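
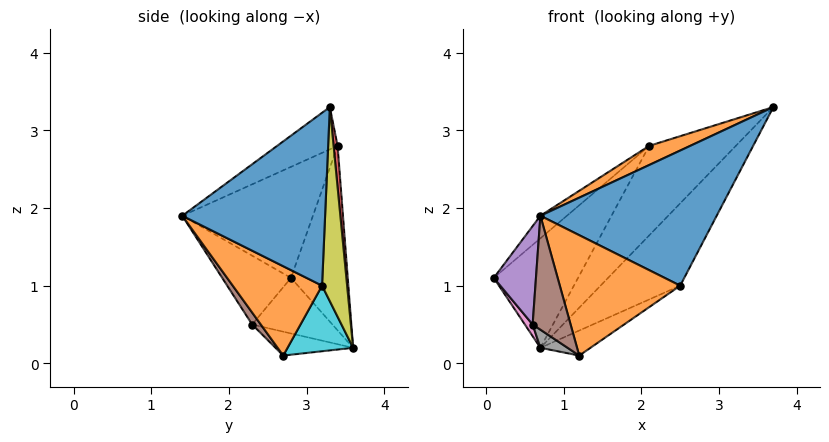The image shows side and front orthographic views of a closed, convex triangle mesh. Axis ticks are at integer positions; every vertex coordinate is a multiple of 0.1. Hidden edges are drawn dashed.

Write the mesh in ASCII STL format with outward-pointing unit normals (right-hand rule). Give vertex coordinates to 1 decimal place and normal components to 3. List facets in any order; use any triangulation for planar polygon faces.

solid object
 facet normal -0.665 0.135 0.735
  outer loop
   vertex 2.1 3.4 2.8
   vertex 0.1 2.8 1.1
   vertex 0.7 1.4 1.9
  endloop
 endfacet
 facet normal -0.304 -0.206 0.930
  outer loop
   vertex 2.1 3.4 2.8
   vertex 0.7 1.4 1.9
   vertex 3.7 3.3 3.3
  endloop
 endfacet
 facet normal -0.525 0.779 0.343
  outer loop
   vertex 2.1 3.4 2.8
   vertex 0.7 3.6 0.2
   vertex 0.1 2.8 1.1
  endloop
 endfacet
 facet normal 0.046 0.998 0.052
  outer loop
   vertex 2.1 3.4 2.8
   vertex 3.7 3.3 3.3
   vertex 0.7 3.6 0.2
  endloop
 endfacet
 facet normal -0.822 -0.504 -0.265
  outer loop
   vertex 0.6 2.3 0.5
   vertex 0.7 1.4 1.9
   vertex 0.1 2.8 1.1
  endloop
 endfacet
 facet normal 0.186 -0.820 -0.541
  outer loop
   vertex 0.6 2.3 0.5
   vertex 1.2 2.7 0.1
   vertex 0.7 1.4 1.9
  endloop
 endfacet
 facet normal -0.797 -0.077 -0.600
  outer loop
   vertex 0.6 2.3 0.5
   vertex 0.1 2.8 1.1
   vertex 0.7 3.6 0.2
  endloop
 endfacet
 facet normal -0.469 -0.164 -0.868
  outer loop
   vertex 0.6 2.3 0.5
   vertex 0.7 3.6 0.2
   vertex 1.2 2.7 0.1
  endloop
 endfacet
 facet normal 0.294 0.936 -0.194
  outer loop
   vertex 2.5 3.2 1.0
   vertex 0.7 3.6 0.2
   vertex 3.7 3.3 3.3
  endloop
 endfacet
 facet normal 0.444 0.339 -0.830
  outer loop
   vertex 2.5 3.2 1.0
   vertex 1.2 2.7 0.1
   vertex 0.7 3.6 0.2
  endloop
 endfacet
 facet normal 0.604 -0.745 -0.283
  outer loop
   vertex 2.5 3.2 1.0
   vertex 3.7 3.3 3.3
   vertex 0.7 1.4 1.9
  endloop
 endfacet
 facet normal 0.550 -0.742 -0.383
  outer loop
   vertex 2.5 3.2 1.0
   vertex 0.7 1.4 1.9
   vertex 1.2 2.7 0.1
  endloop
 endfacet
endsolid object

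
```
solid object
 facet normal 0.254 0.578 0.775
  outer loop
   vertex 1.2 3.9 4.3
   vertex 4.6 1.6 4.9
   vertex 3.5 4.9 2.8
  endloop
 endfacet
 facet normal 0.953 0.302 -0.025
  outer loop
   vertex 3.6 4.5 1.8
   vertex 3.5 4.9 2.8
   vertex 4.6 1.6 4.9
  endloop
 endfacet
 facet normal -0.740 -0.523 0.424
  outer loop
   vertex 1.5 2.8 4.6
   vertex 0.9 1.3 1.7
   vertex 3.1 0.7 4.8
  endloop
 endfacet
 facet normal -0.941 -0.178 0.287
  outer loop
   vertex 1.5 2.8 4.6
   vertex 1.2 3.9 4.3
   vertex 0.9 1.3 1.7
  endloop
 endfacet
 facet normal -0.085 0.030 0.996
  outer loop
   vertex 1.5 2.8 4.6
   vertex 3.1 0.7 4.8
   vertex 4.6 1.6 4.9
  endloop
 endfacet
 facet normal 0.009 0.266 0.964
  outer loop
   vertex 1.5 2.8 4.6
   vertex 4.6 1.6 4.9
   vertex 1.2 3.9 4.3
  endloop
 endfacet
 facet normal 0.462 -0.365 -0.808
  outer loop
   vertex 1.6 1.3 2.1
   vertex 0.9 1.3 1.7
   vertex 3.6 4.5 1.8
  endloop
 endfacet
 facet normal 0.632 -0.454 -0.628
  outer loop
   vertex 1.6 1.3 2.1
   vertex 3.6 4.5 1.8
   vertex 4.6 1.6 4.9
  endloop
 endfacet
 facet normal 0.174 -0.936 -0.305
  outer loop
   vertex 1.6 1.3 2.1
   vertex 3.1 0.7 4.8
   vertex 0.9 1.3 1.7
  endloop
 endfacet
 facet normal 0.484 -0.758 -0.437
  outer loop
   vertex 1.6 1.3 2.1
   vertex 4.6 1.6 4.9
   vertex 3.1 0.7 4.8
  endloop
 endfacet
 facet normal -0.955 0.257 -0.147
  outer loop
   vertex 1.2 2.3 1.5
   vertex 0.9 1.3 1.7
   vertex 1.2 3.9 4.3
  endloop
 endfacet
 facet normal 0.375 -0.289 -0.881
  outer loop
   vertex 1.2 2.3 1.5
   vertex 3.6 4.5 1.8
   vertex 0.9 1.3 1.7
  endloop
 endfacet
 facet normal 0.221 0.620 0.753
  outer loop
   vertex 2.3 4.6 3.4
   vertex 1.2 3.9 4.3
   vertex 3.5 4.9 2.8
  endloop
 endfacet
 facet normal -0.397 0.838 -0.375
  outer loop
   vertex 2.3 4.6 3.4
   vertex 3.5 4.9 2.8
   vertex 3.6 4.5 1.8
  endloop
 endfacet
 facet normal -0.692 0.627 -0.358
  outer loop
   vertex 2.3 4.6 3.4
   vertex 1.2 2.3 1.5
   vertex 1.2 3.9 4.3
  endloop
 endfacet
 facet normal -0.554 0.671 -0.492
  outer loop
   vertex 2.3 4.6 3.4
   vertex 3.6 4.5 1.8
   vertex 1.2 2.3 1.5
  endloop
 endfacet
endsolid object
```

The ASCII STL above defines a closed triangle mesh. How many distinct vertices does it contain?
10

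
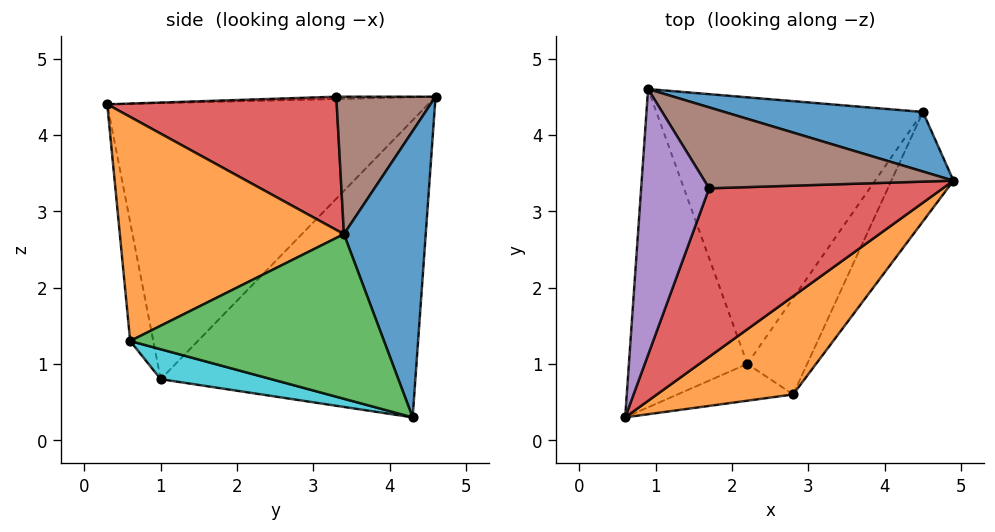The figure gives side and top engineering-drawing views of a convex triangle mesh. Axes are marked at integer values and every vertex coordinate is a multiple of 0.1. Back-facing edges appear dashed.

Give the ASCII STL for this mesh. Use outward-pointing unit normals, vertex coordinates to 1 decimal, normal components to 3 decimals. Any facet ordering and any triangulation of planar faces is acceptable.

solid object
 facet normal 0.385 0.883 0.267
  outer loop
   vertex 4.5 4.3 0.3
   vertex 0.9 4.6 4.5
   vertex 4.9 3.4 2.7
  endloop
 endfacet
 facet normal 0.635 -0.669 0.386
  outer loop
   vertex 2.8 0.6 1.3
   vertex 4.9 3.4 2.7
   vertex 0.6 0.3 4.4
  endloop
 endfacet
 facet normal 0.828 -0.465 -0.312
  outer loop
   vertex 2.8 0.6 1.3
   vertex 4.5 4.3 0.3
   vertex 4.9 3.4 2.7
  endloop
 endfacet
 facet normal 0.485 -0.206 0.850
  outer loop
   vertex 1.7 3.3 4.5
   vertex 0.6 0.3 4.4
   vertex 4.9 3.4 2.7
  endloop
 endfacet
 facet normal -0.034 -0.021 0.999
  outer loop
   vertex 1.7 3.3 4.5
   vertex 0.9 4.6 4.5
   vertex 0.6 0.3 4.4
  endloop
 endfacet
 facet normal 0.463 0.285 0.839
  outer loop
   vertex 1.7 3.3 4.5
   vertex 4.9 3.4 2.7
   vertex 0.9 4.6 4.5
  endloop
 endfacet
 facet normal -0.917 0.073 -0.393
  outer loop
   vertex 2.2 1.0 0.8
   vertex 0.6 0.3 4.4
   vertex 0.9 4.6 4.5
  endloop
 endfacet
 facet normal -0.328 -0.890 -0.319
  outer loop
   vertex 2.2 1.0 0.8
   vertex 2.8 0.6 1.3
   vertex 0.6 0.3 4.4
  endloop
 endfacet
 facet normal -0.687 0.385 -0.616
  outer loop
   vertex 2.2 1.0 0.8
   vertex 0.9 4.6 4.5
   vertex 4.5 4.3 0.3
  endloop
 endfacet
 facet normal 0.408 -0.408 -0.816
  outer loop
   vertex 2.2 1.0 0.8
   vertex 4.5 4.3 0.3
   vertex 2.8 0.6 1.3
  endloop
 endfacet
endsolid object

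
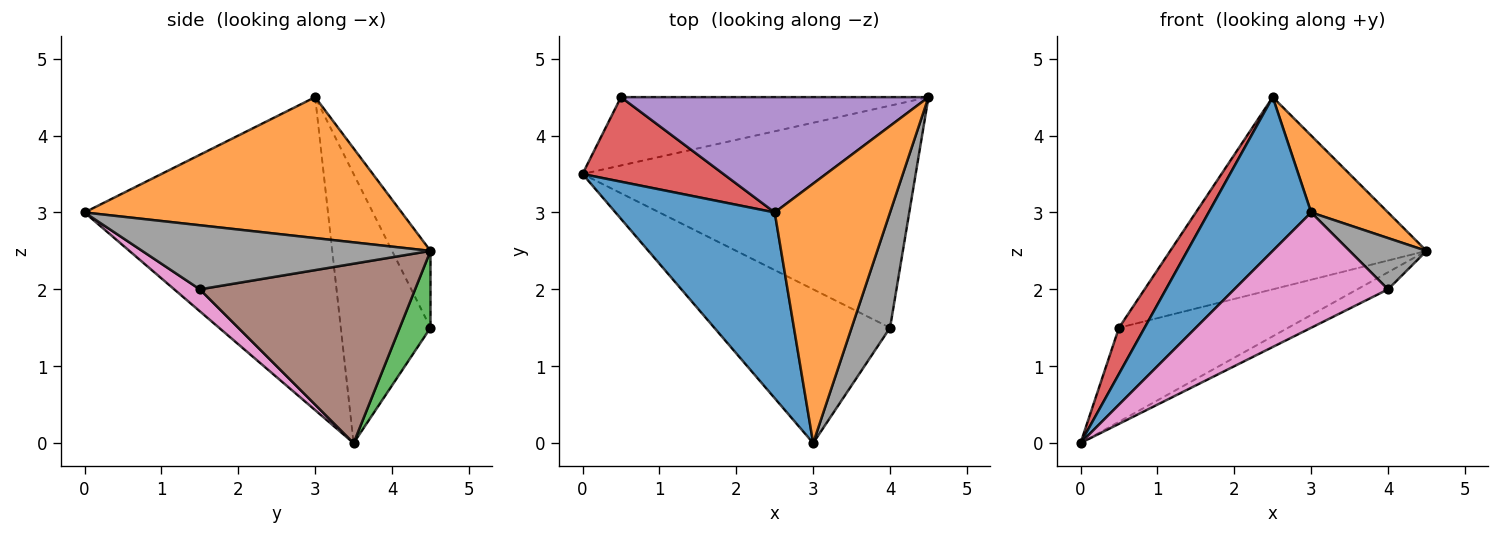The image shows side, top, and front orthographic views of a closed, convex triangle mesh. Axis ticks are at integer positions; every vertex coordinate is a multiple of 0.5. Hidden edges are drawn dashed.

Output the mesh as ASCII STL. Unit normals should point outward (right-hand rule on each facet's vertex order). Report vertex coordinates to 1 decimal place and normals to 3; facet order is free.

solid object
 facet normal -0.834 -0.351 0.425
  outer loop
   vertex 2.5 3.0 4.5
   vertex 0.0 3.5 0.0
   vertex 3.0 0.0 3.0
  endloop
 endfacet
 facet normal 0.761 -0.184 0.622
  outer loop
   vertex 2.5 3.0 4.5
   vertex 3.0 0.0 3.0
   vertex 4.5 4.5 2.5
  endloop
 endfacet
 facet normal 0.145 0.800 -0.582
  outer loop
   vertex 0.5 4.5 1.5
   vertex 4.5 4.5 2.5
   vertex 0.0 3.5 0.0
  endloop
 endfacet
 facet normal -0.859 -0.245 0.450
  outer loop
   vertex 0.5 4.5 1.5
   vertex 0.0 3.5 0.0
   vertex 2.5 3.0 4.5
  endloop
 endfacet
 facet normal -0.128 0.850 0.510
  outer loop
   vertex 0.5 4.5 1.5
   vertex 2.5 3.0 4.5
   vertex 4.5 4.5 2.5
  endloop
 endfacet
 facet normal 0.473 0.068 -0.878
  outer loop
   vertex 4.0 1.5 2.0
   vertex 0.0 3.5 0.0
   vertex 4.5 4.5 2.5
  endloop
 endfacet
 facet normal 0.100 -0.597 -0.796
  outer loop
   vertex 4.0 1.5 2.0
   vertex 3.0 0.0 3.0
   vertex 0.0 3.5 0.0
  endloop
 endfacet
 facet normal 0.836 -0.223 0.502
  outer loop
   vertex 4.0 1.5 2.0
   vertex 4.5 4.5 2.5
   vertex 3.0 0.0 3.0
  endloop
 endfacet
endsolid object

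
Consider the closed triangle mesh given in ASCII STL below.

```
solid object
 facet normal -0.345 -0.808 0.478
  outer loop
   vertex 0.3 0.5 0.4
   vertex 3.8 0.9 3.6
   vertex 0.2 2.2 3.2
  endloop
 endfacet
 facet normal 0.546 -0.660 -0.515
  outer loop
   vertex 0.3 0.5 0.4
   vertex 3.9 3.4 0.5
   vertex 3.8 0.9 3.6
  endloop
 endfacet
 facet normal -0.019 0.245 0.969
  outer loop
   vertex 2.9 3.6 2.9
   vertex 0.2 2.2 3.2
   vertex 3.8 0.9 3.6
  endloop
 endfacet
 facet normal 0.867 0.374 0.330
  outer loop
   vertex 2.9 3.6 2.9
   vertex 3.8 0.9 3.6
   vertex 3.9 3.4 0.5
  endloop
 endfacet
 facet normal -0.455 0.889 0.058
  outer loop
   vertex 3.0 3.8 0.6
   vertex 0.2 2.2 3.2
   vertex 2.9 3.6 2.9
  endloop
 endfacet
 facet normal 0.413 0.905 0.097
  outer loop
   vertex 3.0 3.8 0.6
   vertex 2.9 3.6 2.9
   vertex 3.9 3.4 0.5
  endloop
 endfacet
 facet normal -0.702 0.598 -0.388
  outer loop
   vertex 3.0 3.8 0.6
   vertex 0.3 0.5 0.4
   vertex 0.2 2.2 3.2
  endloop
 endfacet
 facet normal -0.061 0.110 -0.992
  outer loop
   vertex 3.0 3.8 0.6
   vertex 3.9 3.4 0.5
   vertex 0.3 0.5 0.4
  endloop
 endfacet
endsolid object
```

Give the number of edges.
12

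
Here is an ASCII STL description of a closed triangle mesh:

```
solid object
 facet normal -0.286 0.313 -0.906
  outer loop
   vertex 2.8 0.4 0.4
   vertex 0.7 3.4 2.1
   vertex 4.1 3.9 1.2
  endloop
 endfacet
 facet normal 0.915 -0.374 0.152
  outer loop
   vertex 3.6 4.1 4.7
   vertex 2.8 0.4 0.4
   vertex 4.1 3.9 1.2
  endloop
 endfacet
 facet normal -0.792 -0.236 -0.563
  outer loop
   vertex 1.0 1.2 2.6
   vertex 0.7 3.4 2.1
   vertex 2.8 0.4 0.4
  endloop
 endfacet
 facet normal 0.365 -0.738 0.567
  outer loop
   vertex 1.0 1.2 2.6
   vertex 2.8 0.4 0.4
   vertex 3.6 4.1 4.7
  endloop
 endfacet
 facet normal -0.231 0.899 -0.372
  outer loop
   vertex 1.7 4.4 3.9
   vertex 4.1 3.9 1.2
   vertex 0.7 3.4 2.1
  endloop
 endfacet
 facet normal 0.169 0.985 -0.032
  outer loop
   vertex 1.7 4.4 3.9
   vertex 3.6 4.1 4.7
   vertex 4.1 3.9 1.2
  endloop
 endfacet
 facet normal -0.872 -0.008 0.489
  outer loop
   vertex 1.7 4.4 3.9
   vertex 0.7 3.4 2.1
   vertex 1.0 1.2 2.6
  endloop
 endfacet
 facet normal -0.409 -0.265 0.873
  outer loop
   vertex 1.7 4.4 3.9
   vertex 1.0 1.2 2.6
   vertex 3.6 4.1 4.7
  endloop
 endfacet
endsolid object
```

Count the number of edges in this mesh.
12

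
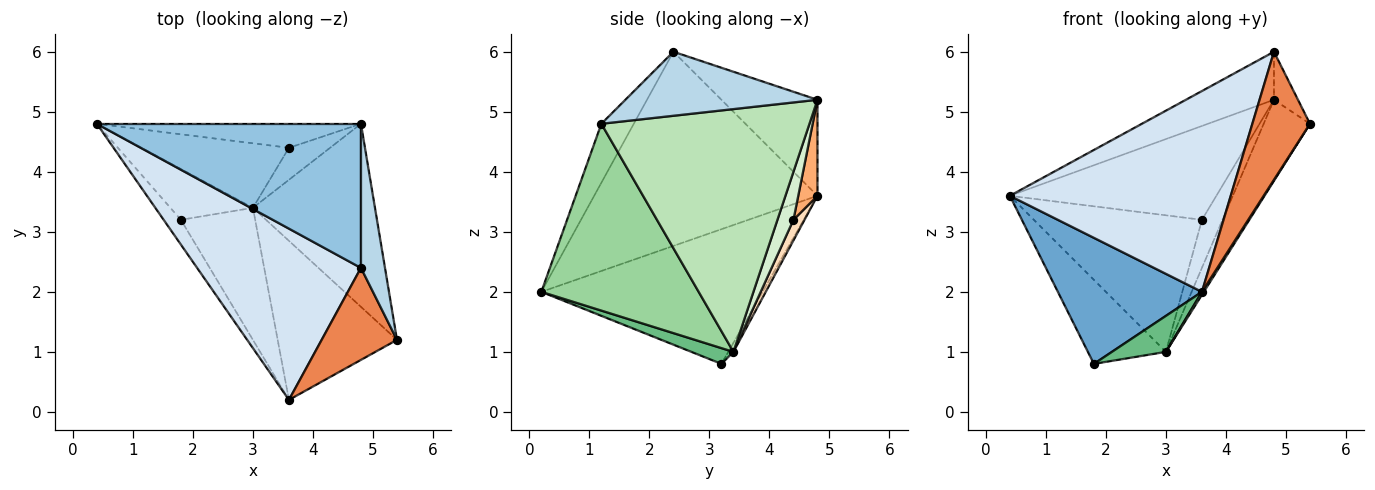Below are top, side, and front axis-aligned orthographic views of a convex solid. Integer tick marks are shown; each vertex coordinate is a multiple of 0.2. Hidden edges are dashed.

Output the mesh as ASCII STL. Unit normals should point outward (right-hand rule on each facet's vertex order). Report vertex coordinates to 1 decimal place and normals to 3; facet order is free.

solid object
 facet normal -0.833 -0.543 -0.107
  outer loop
   vertex 3.6 0.2 2.0
   vertex 0.4 4.8 3.6
   vertex 1.8 3.2 0.8
  endloop
 endfacet
 facet normal -0.326 0.299 0.897
  outer loop
   vertex 4.8 2.4 6.0
   vertex 4.8 4.8 5.2
   vertex 0.4 4.8 3.6
  endloop
 endfacet
 facet normal 0.930 0.116 0.349
  outer loop
   vertex 4.8 2.4 6.0
   vertex 5.4 1.2 4.8
   vertex 4.8 4.8 5.2
  endloop
 endfacet
 facet normal -0.610 -0.603 0.515
  outer loop
   vertex 4.8 2.4 6.0
   vertex 0.4 4.8 3.6
   vertex 3.6 0.2 2.0
  endloop
 endfacet
 facet normal -0.415 -0.739 0.531
  outer loop
   vertex 4.8 2.4 6.0
   vertex 3.6 0.2 2.0
   vertex 5.4 1.2 4.8
  endloop
 endfacet
 facet normal 0.090 0.965 -0.247
  outer loop
   vertex 3.6 4.4 3.2
   vertex 0.4 4.8 3.6
   vertex 4.8 4.8 5.2
  endloop
 endfacet
 facet normal -0.056 0.854 -0.516
  outer loop
   vertex 3.0 3.4 1.0
   vertex 1.8 3.2 0.8
   vertex 0.4 4.8 3.6
  endloop
 endfacet
 facet normal 0.060 0.903 -0.426
  outer loop
   vertex 3.0 3.4 1.0
   vertex 0.4 4.8 3.6
   vertex 3.6 4.4 3.2
  endloop
 endfacet
 facet normal 0.200 -0.258 -0.945
  outer loop
   vertex 3.0 3.4 1.0
   vertex 3.6 0.2 2.0
   vertex 1.8 3.2 0.8
  endloop
 endfacet
 facet normal 0.843 -0.010 -0.538
  outer loop
   vertex 3.0 3.4 1.0
   vertex 5.4 1.2 4.8
   vertex 3.6 0.2 2.0
  endloop
 endfacet
 facet normal 0.876 0.195 -0.441
  outer loop
   vertex 3.0 3.4 1.0
   vertex 4.8 4.8 5.2
   vertex 5.4 1.2 4.8
  endloop
 endfacet
 facet normal 0.543 0.699 -0.466
  outer loop
   vertex 3.0 3.4 1.0
   vertex 3.6 4.4 3.2
   vertex 4.8 4.8 5.2
  endloop
 endfacet
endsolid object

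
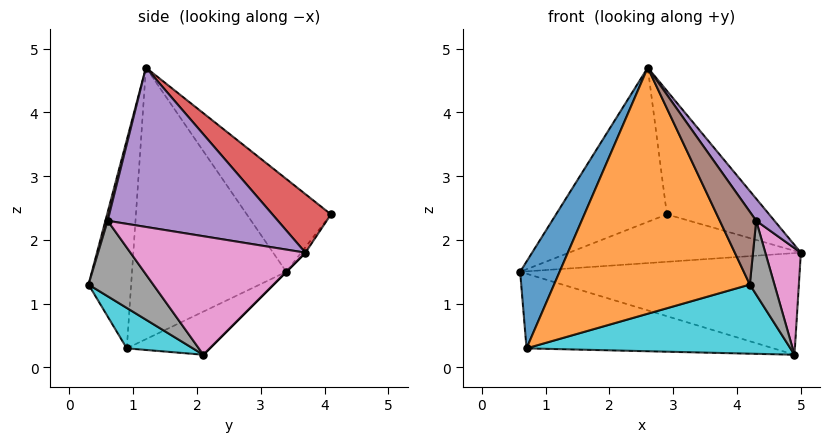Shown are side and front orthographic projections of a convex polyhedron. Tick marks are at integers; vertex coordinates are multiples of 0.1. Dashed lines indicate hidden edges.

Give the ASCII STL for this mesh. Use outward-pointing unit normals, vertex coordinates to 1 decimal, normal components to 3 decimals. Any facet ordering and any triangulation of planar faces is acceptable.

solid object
 facet normal 0.000 0.707 -0.707
  outer loop
   vertex 4.9 2.1 0.2
   vertex 0.6 3.4 1.5
   vertex 5.0 3.7 1.8
  endloop
 endfacet
 facet normal -0.015 0.807 -0.590
  outer loop
   vertex 2.9 4.1 2.4
   vertex 5.0 3.7 1.8
   vertex 0.6 3.4 1.5
  endloop
 endfacet
 facet normal -0.444 0.585 0.679
  outer loop
   vertex 2.9 4.1 2.4
   vertex 0.6 3.4 1.5
   vertex 2.6 1.2 4.7
  endloop
 endfacet
 facet normal 0.324 0.567 0.757
  outer loop
   vertex 2.9 4.1 2.4
   vertex 2.6 1.2 4.7
   vertex 5.0 3.7 1.8
  endloop
 endfacet
 facet normal 0.803 -0.086 0.590
  outer loop
   vertex 4.3 0.6 2.3
   vertex 5.0 3.7 1.8
   vertex 2.6 1.2 4.7
  endloop
 endfacet
 facet normal 0.059 -0.958 0.281
  outer loop
   vertex 4.3 0.6 2.3
   vertex 2.6 1.2 4.7
   vertex 4.2 0.3 1.3
  endloop
 endfacet
 facet normal 0.971 -0.197 0.137
  outer loop
   vertex 4.3 0.6 2.3
   vertex 4.9 2.1 0.2
   vertex 5.0 3.7 1.8
  endloop
 endfacet
 facet normal 0.935 -0.355 0.013
  outer loop
   vertex 4.3 0.6 2.3
   vertex 4.2 0.3 1.3
   vertex 4.9 2.1 0.2
  endloop
 endfacet
 facet normal -0.142 0.424 -0.895
  outer loop
   vertex 0.7 0.9 0.3
   vertex 0.6 3.4 1.5
   vertex 4.9 2.1 0.2
  endloop
 endfacet
 facet normal 0.139 -0.555 -0.820
  outer loop
   vertex 0.7 0.9 0.3
   vertex 4.9 2.1 0.2
   vertex 4.2 0.3 1.3
  endloop
 endfacet
 facet normal -0.888 -0.227 0.399
  outer loop
   vertex 0.7 0.9 0.3
   vertex 2.6 1.2 4.7
   vertex 0.6 3.4 1.5
  endloop
 endfacet
 facet normal -0.210 -0.965 0.157
  outer loop
   vertex 0.7 0.9 0.3
   vertex 4.2 0.3 1.3
   vertex 2.6 1.2 4.7
  endloop
 endfacet
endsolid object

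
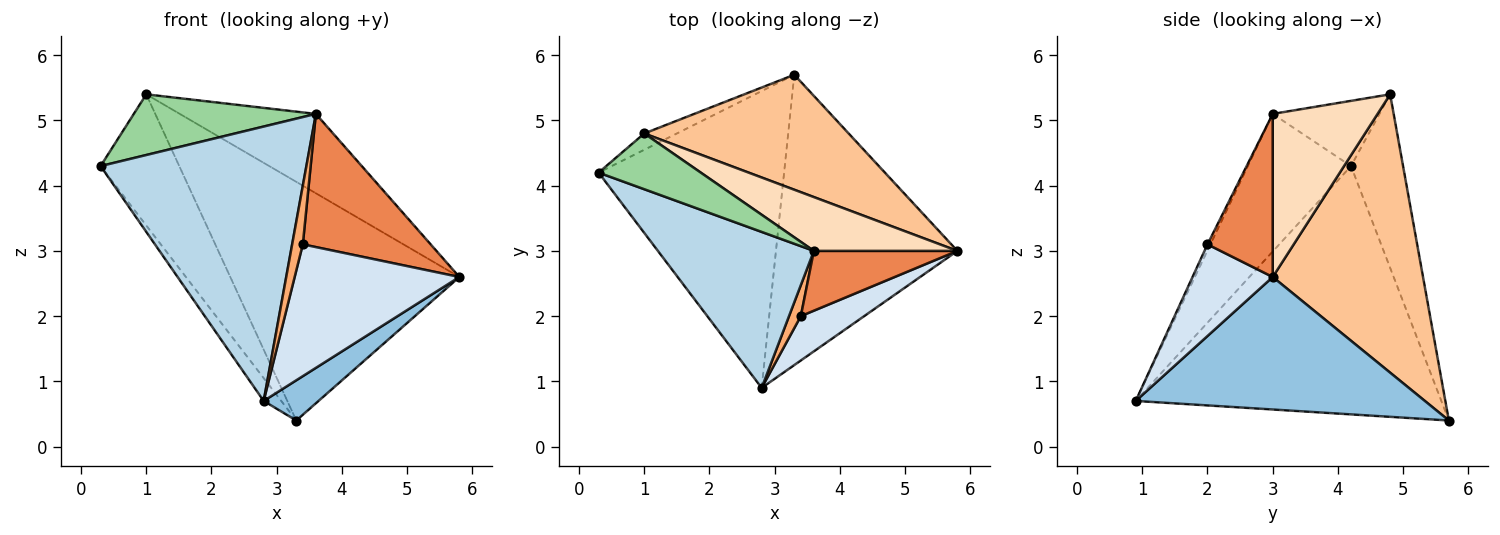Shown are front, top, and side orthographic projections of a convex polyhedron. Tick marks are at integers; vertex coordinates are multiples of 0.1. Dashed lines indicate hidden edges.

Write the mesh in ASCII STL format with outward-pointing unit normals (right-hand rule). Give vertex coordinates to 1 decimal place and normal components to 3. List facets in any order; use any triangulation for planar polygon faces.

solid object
 facet normal -0.800 0.046 -0.598
  outer loop
   vertex 3.3 5.7 0.4
   vertex 2.8 0.9 0.7
   vertex 0.3 4.2 4.3
  endloop
 endfacet
 facet normal 0.586 -0.111 -0.803
  outer loop
   vertex 3.3 5.7 0.4
   vertex 5.8 3.0 2.6
   vertex 2.8 0.9 0.7
  endloop
 endfacet
 facet normal -0.400 -0.797 0.453
  outer loop
   vertex 3.6 3.0 5.1
   vertex 0.3 4.2 4.3
   vertex 2.8 0.9 0.7
  endloop
 endfacet
 facet normal 0.419 -0.861 0.290
  outer loop
   vertex 3.4 2.0 3.1
   vertex 2.8 0.9 0.7
   vertex 5.8 3.0 2.6
  endloop
 endfacet
 facet normal 0.422 -0.827 0.371
  outer loop
   vertex 3.4 2.0 3.1
   vertex 5.8 3.0 2.6
   vertex 3.6 3.0 5.1
  endloop
 endfacet
 facet normal -0.239 -0.859 0.453
  outer loop
   vertex 3.4 2.0 3.1
   vertex 3.6 3.0 5.1
   vertex 2.8 0.9 0.7
  endloop
 endfacet
 facet normal 0.509 0.776 0.374
  outer loop
   vertex 1.0 4.8 5.4
   vertex 5.8 3.0 2.6
   vertex 3.3 5.7 0.4
  endloop
 endfacet
 facet normal 0.538 0.698 0.473
  outer loop
   vertex 1.0 4.8 5.4
   vertex 3.6 3.0 5.1
   vertex 5.8 3.0 2.6
  endloop
 endfacet
 facet normal -0.549 0.830 -0.103
  outer loop
   vertex 1.0 4.8 5.4
   vertex 3.3 5.7 0.4
   vertex 0.3 4.2 4.3
  endloop
 endfacet
 facet normal -0.396 -0.676 0.621
  outer loop
   vertex 1.0 4.8 5.4
   vertex 0.3 4.2 4.3
   vertex 3.6 3.0 5.1
  endloop
 endfacet
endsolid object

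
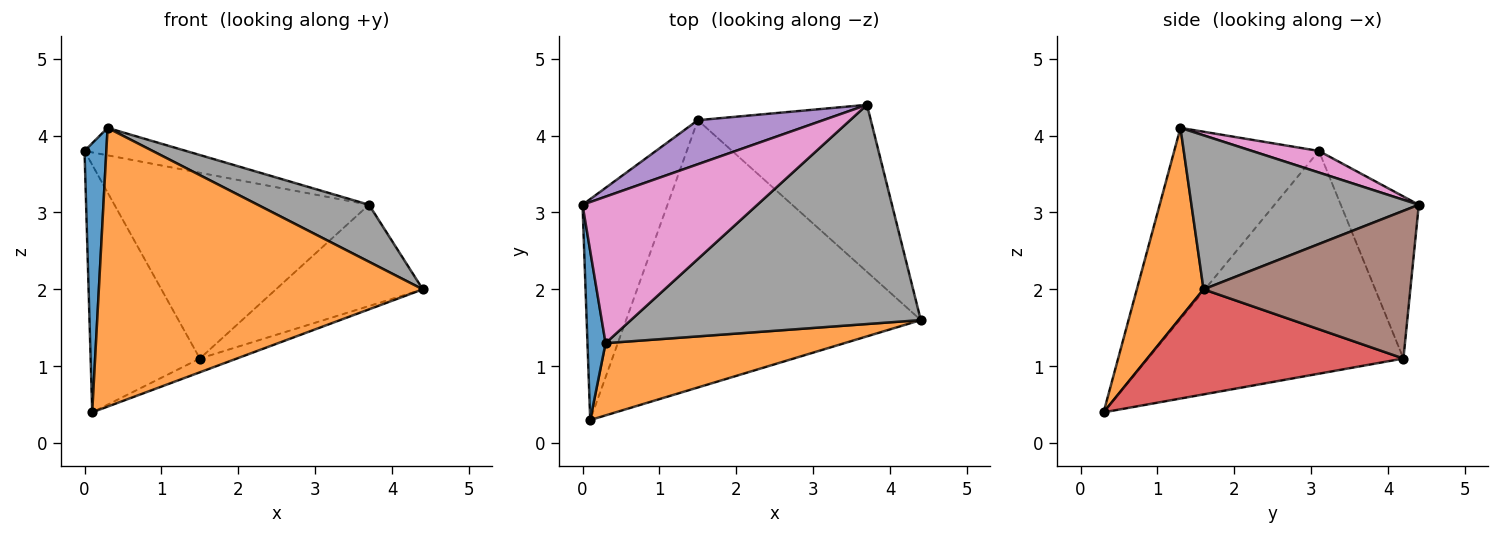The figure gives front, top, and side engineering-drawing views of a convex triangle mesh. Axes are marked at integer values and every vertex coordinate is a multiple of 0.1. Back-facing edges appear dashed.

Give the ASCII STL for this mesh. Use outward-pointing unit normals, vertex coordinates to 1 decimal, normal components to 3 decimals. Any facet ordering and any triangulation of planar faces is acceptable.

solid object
 facet normal -0.984 -0.149 0.093
  outer loop
   vertex 0.3 1.3 4.1
   vertex 0.0 3.1 3.8
   vertex 0.1 0.3 0.4
  endloop
 endfacet
 facet normal 0.195 -0.949 0.246
  outer loop
   vertex 0.3 1.3 4.1
   vertex 0.1 0.3 0.4
   vertex 4.4 1.6 2.0
  endloop
 endfacet
 facet normal -0.868 0.371 -0.331
  outer loop
   vertex 1.5 4.2 1.1
   vertex 0.1 0.3 0.4
   vertex 0.0 3.1 3.8
  endloop
 endfacet
 facet normal 0.335 0.048 -0.941
  outer loop
   vertex 1.5 4.2 1.1
   vertex 4.4 1.6 2.0
   vertex 0.1 0.3 0.4
  endloop
 endfacet
 facet normal -0.286 0.932 0.221
  outer loop
   vertex 3.7 4.4 3.1
   vertex 1.5 4.2 1.1
   vertex 0.0 3.1 3.8
  endloop
 endfacet
 facet normal 0.590 0.419 -0.691
  outer loop
   vertex 3.7 4.4 3.1
   vertex 4.4 1.6 2.0
   vertex 1.5 4.2 1.1
  endloop
 endfacet
 facet normal 0.120 0.183 0.976
  outer loop
   vertex 3.7 4.4 3.1
   vertex 0.0 3.1 3.8
   vertex 0.3 1.3 4.1
  endloop
 endfacet
 facet normal 0.457 -0.224 0.861
  outer loop
   vertex 3.7 4.4 3.1
   vertex 0.3 1.3 4.1
   vertex 4.4 1.6 2.0
  endloop
 endfacet
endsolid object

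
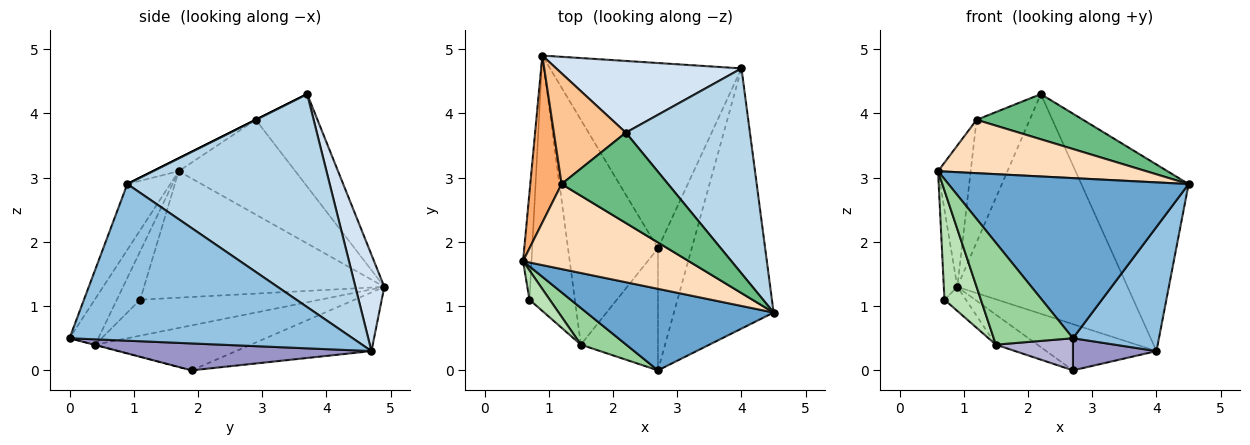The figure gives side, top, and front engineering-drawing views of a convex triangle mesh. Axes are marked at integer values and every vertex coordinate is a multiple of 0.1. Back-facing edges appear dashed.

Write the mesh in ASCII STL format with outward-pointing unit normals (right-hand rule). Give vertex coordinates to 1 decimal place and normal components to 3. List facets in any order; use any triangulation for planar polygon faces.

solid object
 facet normal -0.158 -0.880 0.448
  outer loop
   vertex 2.7 0.0 0.5
   vertex 4.5 0.9 2.9
   vertex 0.6 1.7 3.1
  endloop
 endfacet
 facet normal 0.817 -0.248 -0.520
  outer loop
   vertex 4.0 4.7 0.3
   vertex 4.5 0.9 2.9
   vertex 2.7 0.0 0.5
  endloop
 endfacet
 facet normal 0.786 0.416 0.458
  outer loop
   vertex 2.2 3.7 4.3
   vertex 4.5 0.9 2.9
   vertex 4.0 4.7 0.3
  endloop
 endfacet
 facet normal 0.159 0.938 0.306
  outer loop
   vertex 2.2 3.7 4.3
   vertex 4.0 4.7 0.3
   vertex 0.9 4.9 1.3
  endloop
 endfacet
 facet normal -0.996 0.056 -0.067
  outer loop
   vertex 0.7 1.1 1.1
   vertex 0.6 1.7 3.1
   vertex 0.9 4.9 1.3
  endloop
 endfacet
 facet normal -0.918 0.257 0.303
  outer loop
   vertex 1.2 2.9 3.9
   vertex 0.9 4.9 1.3
   vertex 0.6 1.7 3.1
  endloop
 endfacet
 facet normal -0.653 0.562 0.508
  outer loop
   vertex 1.2 2.9 3.9
   vertex 2.2 3.7 4.3
   vertex 0.9 4.9 1.3
  endloop
 endfacet
 facet normal -0.066 -0.531 0.845
  outer loop
   vertex 1.2 2.9 3.9
   vertex 0.6 1.7 3.1
   vertex 4.5 0.9 2.9
  endloop
 endfacet
 facet normal 0.000 -0.447 0.894
  outer loop
   vertex 1.2 2.9 3.9
   vertex 4.5 0.9 2.9
   vertex 2.2 3.7 4.3
  endloop
 endfacet
 facet normal -0.323 -0.890 0.321
  outer loop
   vertex 1.5 0.4 0.4
   vertex 2.7 0.0 0.5
   vertex 0.6 1.7 3.1
  endloop
 endfacet
 facet normal -0.526 -0.821 0.220
  outer loop
   vertex 1.5 0.4 0.4
   vertex 0.6 1.7 3.1
   vertex 0.7 1.1 1.1
  endloop
 endfacet
 facet normal -0.619 0.074 -0.782
  outer loop
   vertex 1.5 0.4 0.4
   vertex 0.7 1.1 1.1
   vertex 0.9 4.9 1.3
  endloop
 endfacet
 facet normal 0.611 -0.202 -0.766
  outer loop
   vertex 2.7 1.9 0.0
   vertex 4.0 4.7 0.3
   vertex 2.7 0.0 0.5
  endloop
 endfacet
 facet normal -0.004 -0.254 -0.967
  outer loop
   vertex 2.7 1.9 0.0
   vertex 2.7 0.0 0.5
   vertex 1.5 0.4 0.4
  endloop
 endfacet
 facet normal -0.285 0.232 -0.930
  outer loop
   vertex 2.7 1.9 0.0
   vertex 0.9 4.9 1.3
   vertex 4.0 4.7 0.3
  endloop
 endfacet
 facet normal -0.444 0.118 -0.888
  outer loop
   vertex 2.7 1.9 0.0
   vertex 1.5 0.4 0.4
   vertex 0.9 4.9 1.3
  endloop
 endfacet
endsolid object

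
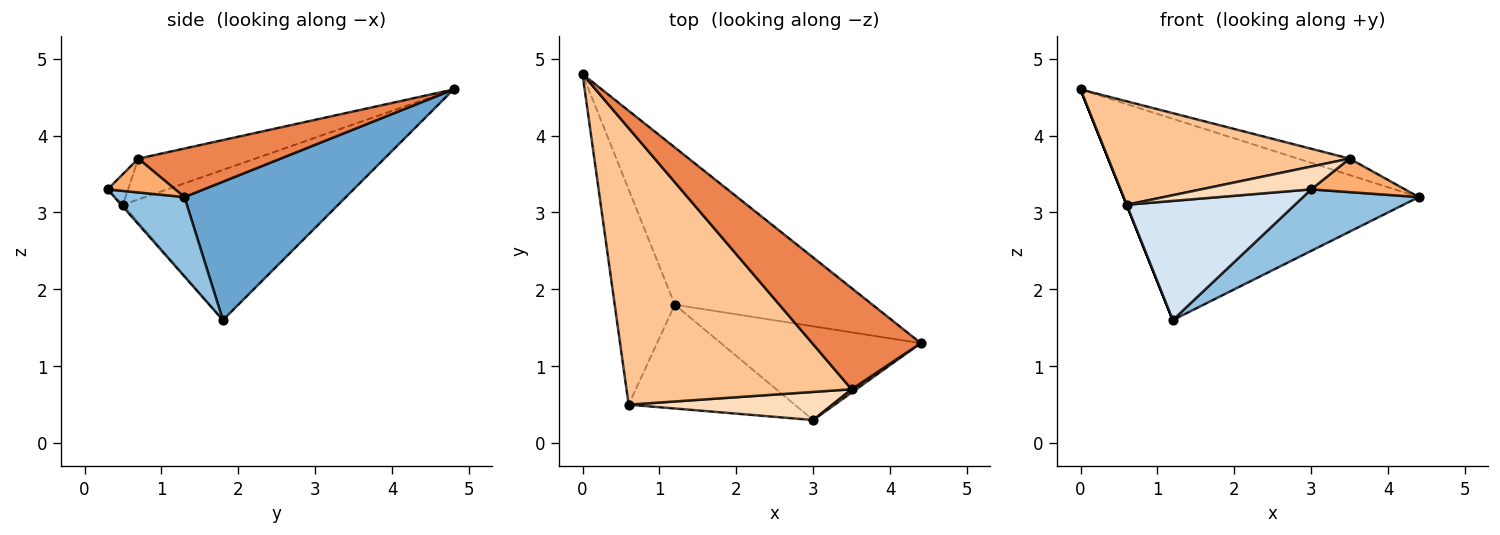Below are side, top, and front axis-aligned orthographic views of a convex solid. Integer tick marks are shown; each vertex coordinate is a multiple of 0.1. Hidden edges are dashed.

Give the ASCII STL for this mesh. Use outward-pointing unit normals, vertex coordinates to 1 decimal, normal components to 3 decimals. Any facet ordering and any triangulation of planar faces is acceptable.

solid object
 facet normal 0.396 0.724 -0.565
  outer loop
   vertex 1.2 1.8 1.6
   vertex 0.0 4.8 4.6
   vertex 4.4 1.3 3.2
  endloop
 endfacet
 facet normal 0.315 -0.521 -0.793
  outer loop
   vertex 1.2 1.8 1.6
   vertex 4.4 1.3 3.2
   vertex 3.0 0.3 3.3
  endloop
 endfacet
 facet normal -0.928 0.000 -0.371
  outer loop
   vertex 0.6 0.5 3.1
   vertex 0.0 4.8 4.6
   vertex 1.2 1.8 1.6
  endloop
 endfacet
 facet normal -0.008 -0.754 -0.657
  outer loop
   vertex 0.6 0.5 3.1
   vertex 1.2 1.8 1.6
   vertex 3.0 0.3 3.3
  endloop
 endfacet
 facet normal 0.404 0.147 0.903
  outer loop
   vertex 3.5 0.7 3.7
   vertex 4.4 1.3 3.2
   vertex 0.0 4.8 4.6
  endloop
 endfacet
 facet normal 0.583 -0.808 0.080
  outer loop
   vertex 3.5 0.7 3.7
   vertex 3.0 0.3 3.3
   vertex 4.4 1.3 3.2
  endloop
 endfacet
 facet normal -0.167 -0.345 0.923
  outer loop
   vertex 3.5 0.7 3.7
   vertex 0.0 4.8 4.6
   vertex 0.6 0.5 3.1
  endloop
 endfacet
 facet normal -0.116 -0.626 0.771
  outer loop
   vertex 3.5 0.7 3.7
   vertex 0.6 0.5 3.1
   vertex 3.0 0.3 3.3
  endloop
 endfacet
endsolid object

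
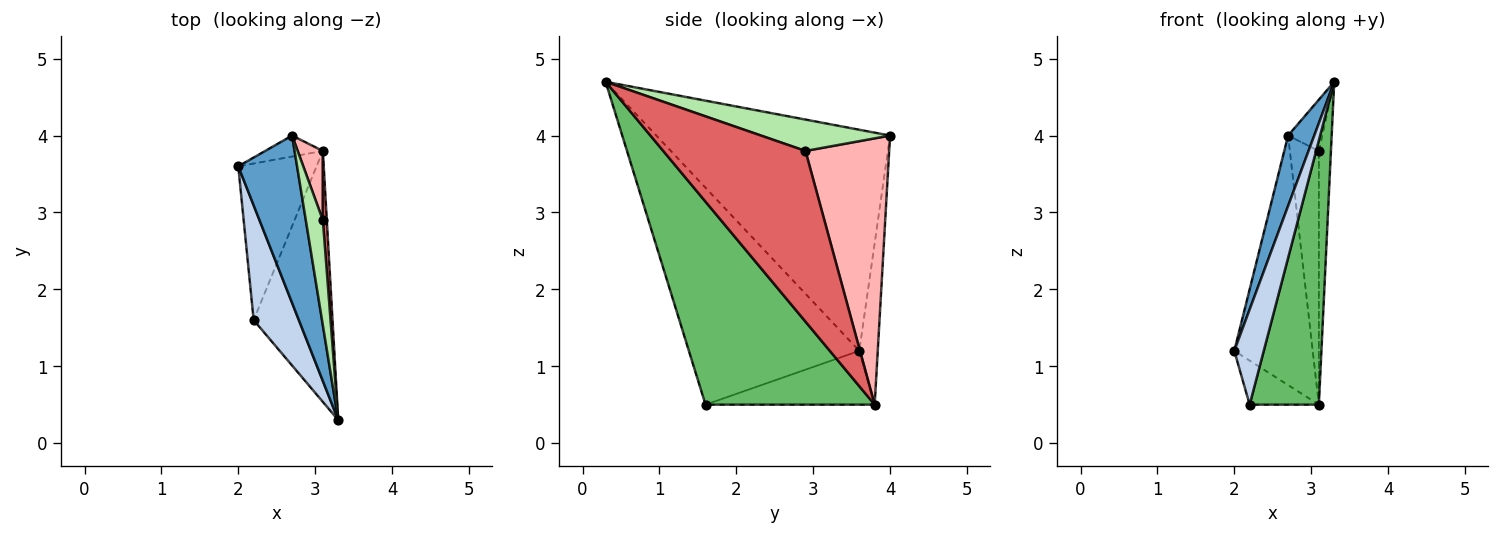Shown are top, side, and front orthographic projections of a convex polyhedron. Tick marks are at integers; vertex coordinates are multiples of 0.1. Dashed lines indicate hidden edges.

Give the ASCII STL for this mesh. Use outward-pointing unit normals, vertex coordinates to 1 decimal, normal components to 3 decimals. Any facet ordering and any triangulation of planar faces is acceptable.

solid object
 facet normal -0.961 -0.107 0.256
  outer loop
   vertex 2.7 4.0 4.0
   vertex 2.0 3.6 1.2
   vertex 3.3 0.3 4.7
  endloop
 endfacet
 facet normal -0.965 -0.167 0.201
  outer loop
   vertex 2.2 1.6 0.5
   vertex 3.3 0.3 4.7
   vertex 2.0 3.6 1.2
  endloop
 endfacet
 facet normal -0.228 0.970 -0.082
  outer loop
   vertex 3.1 3.8 0.5
   vertex 2.0 3.6 1.2
   vertex 2.7 4.0 4.0
  endloop
 endfacet
 facet normal -0.552 0.226 -0.803
  outer loop
   vertex 3.1 3.8 0.5
   vertex 2.2 1.6 0.5
   vertex 2.0 3.6 1.2
  endloop
 endfacet
 facet normal 0.871 -0.356 -0.338
  outer loop
   vertex 3.1 3.8 0.5
   vertex 3.3 0.3 4.7
   vertex 2.2 1.6 0.5
  endloop
 endfacet
 facet normal 0.856 0.227 0.465
  outer loop
   vertex 3.1 2.9 3.8
   vertex 2.7 4.0 4.0
   vertex 3.3 0.3 4.7
  endloop
 endfacet
 facet normal 0.996 0.085 0.023
  outer loop
   vertex 3.1 2.9 3.8
   vertex 3.3 0.3 4.7
   vertex 3.1 3.8 0.5
  endloop
 endfacet
 facet normal 0.941 0.326 0.089
  outer loop
   vertex 3.1 2.9 3.8
   vertex 3.1 3.8 0.5
   vertex 2.7 4.0 4.0
  endloop
 endfacet
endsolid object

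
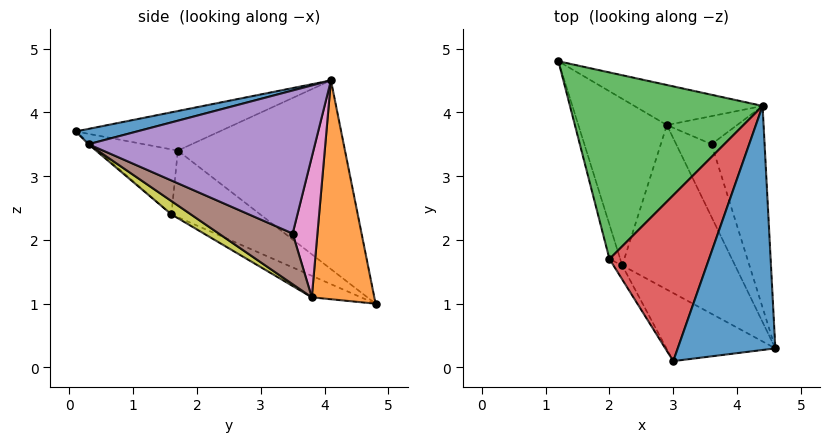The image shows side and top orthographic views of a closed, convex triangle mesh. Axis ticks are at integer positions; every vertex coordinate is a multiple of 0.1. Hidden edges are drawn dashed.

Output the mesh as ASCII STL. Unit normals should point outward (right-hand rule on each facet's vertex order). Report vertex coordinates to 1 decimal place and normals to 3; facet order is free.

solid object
 facet normal 0.150 -0.244 0.958
  outer loop
   vertex 3.0 0.1 3.7
   vertex 4.6 0.3 3.5
   vertex 4.4 4.1 4.5
  endloop
 endfacet
 facet normal 0.498 0.817 -0.292
  outer loop
   vertex 2.9 3.8 1.1
   vertex 1.2 4.8 1.0
   vertex 4.4 4.1 4.5
  endloop
 endfacet
 facet normal -0.656 0.349 0.669
  outer loop
   vertex 2.0 1.7 3.4
   vertex 4.4 4.1 4.5
   vertex 1.2 4.8 1.0
  endloop
 endfacet
 facet normal -0.369 -0.057 0.928
  outer loop
   vertex 2.0 1.7 3.4
   vertex 3.0 0.1 3.7
   vertex 4.4 4.1 4.5
  endloop
 endfacet
 facet normal 0.928 0.139 -0.344
  outer loop
   vertex 3.6 3.5 2.1
   vertex 4.4 4.1 4.5
   vertex 4.6 0.3 3.5
  endloop
 endfacet
 facet normal 0.820 0.006 -0.572
  outer loop
   vertex 3.6 3.5 2.1
   vertex 4.6 0.3 3.5
   vertex 2.9 3.8 1.1
  endloop
 endfacet
 facet normal 0.768 0.512 -0.384
  outer loop
   vertex 3.6 3.5 2.1
   vertex 2.9 3.8 1.1
   vertex 4.4 4.1 4.5
  endloop
 endfacet
 facet normal -0.012 -0.658 -0.753
  outer loop
   vertex 2.2 1.6 2.4
   vertex 4.6 0.3 3.5
   vertex 3.0 0.1 3.7
  endloop
 endfacet
 facet normal 0.099 -0.529 -0.842
  outer loop
   vertex 2.2 1.6 2.4
   vertex 2.9 3.8 1.1
   vertex 4.6 0.3 3.5
  endloop
 endfacet
 facet normal -0.211 -0.446 -0.869
  outer loop
   vertex 2.2 1.6 2.4
   vertex 1.2 4.8 1.0
   vertex 2.9 3.8 1.1
  endloop
 endfacet
 facet normal -0.923 -0.354 -0.149
  outer loop
   vertex 2.2 1.6 2.4
   vertex 2.0 1.7 3.4
   vertex 1.2 4.8 1.0
  endloop
 endfacet
 facet normal -0.833 -0.542 -0.112
  outer loop
   vertex 2.2 1.6 2.4
   vertex 3.0 0.1 3.7
   vertex 2.0 1.7 3.4
  endloop
 endfacet
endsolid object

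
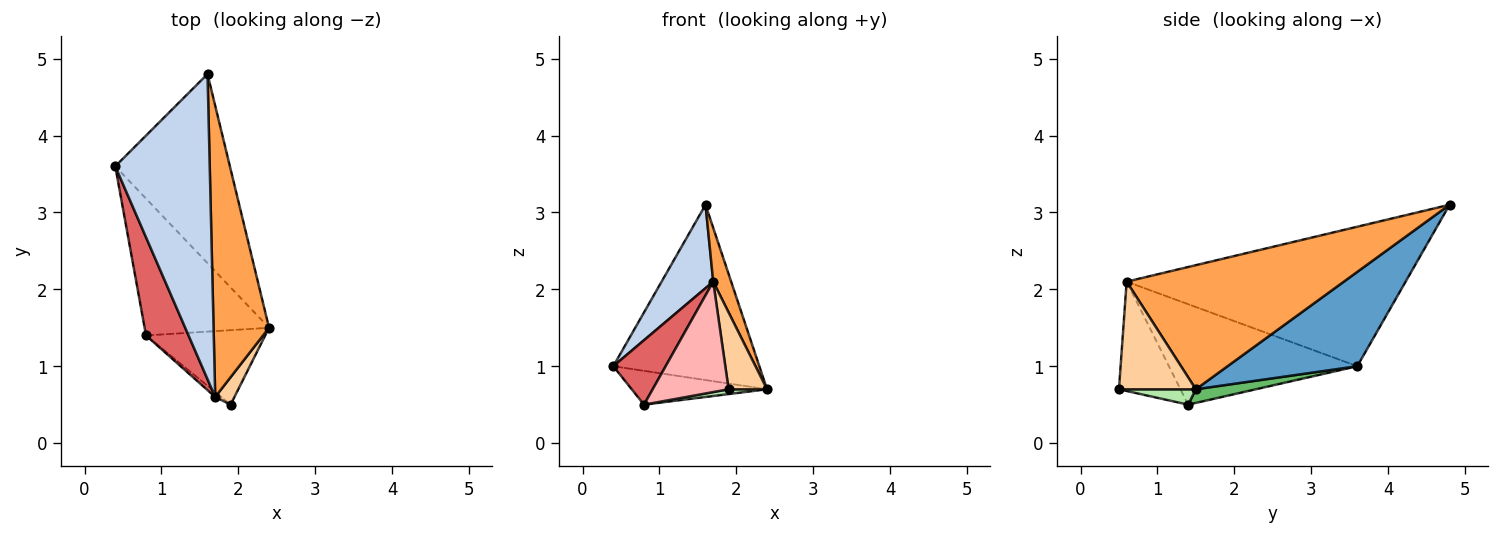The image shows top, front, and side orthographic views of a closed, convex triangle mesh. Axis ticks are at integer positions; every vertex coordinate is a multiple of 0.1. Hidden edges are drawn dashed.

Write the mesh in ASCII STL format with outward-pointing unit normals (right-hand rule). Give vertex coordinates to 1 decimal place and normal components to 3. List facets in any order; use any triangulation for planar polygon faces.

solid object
 facet normal 0.517 0.582 -0.628
  outer loop
   vertex 1.6 4.8 3.1
   vertex 2.4 1.5 0.7
   vertex 0.4 3.6 1.0
  endloop
 endfacet
 facet normal -0.818 -0.151 0.554
  outer loop
   vertex 1.7 0.6 2.1
   vertex 1.6 4.8 3.1
   vertex 0.4 3.6 1.0
  endloop
 endfacet
 facet normal 0.910 -0.075 0.407
  outer loop
   vertex 1.7 0.6 2.1
   vertex 2.4 1.5 0.7
   vertex 1.6 4.8 3.1
  endloop
 endfacet
 facet normal 0.883 -0.442 0.158
  outer loop
   vertex 1.7 0.6 2.1
   vertex 1.9 0.5 0.7
   vertex 2.4 1.5 0.7
  endloop
 endfacet
 facet normal 0.106 0.239 -0.965
  outer loop
   vertex 0.8 1.4 0.5
   vertex 0.4 3.6 1.0
   vertex 2.4 1.5 0.7
  endloop
 endfacet
 facet normal 0.128 -0.064 -0.990
  outer loop
   vertex 0.8 1.4 0.5
   vertex 2.4 1.5 0.7
   vertex 1.9 0.5 0.7
  endloop
 endfacet
 facet normal -0.892 -0.248 0.378
  outer loop
   vertex 0.8 1.4 0.5
   vertex 1.7 0.6 2.1
   vertex 0.4 3.6 1.0
  endloop
 endfacet
 facet normal -0.629 -0.777 -0.034
  outer loop
   vertex 0.8 1.4 0.5
   vertex 1.9 0.5 0.7
   vertex 1.7 0.6 2.1
  endloop
 endfacet
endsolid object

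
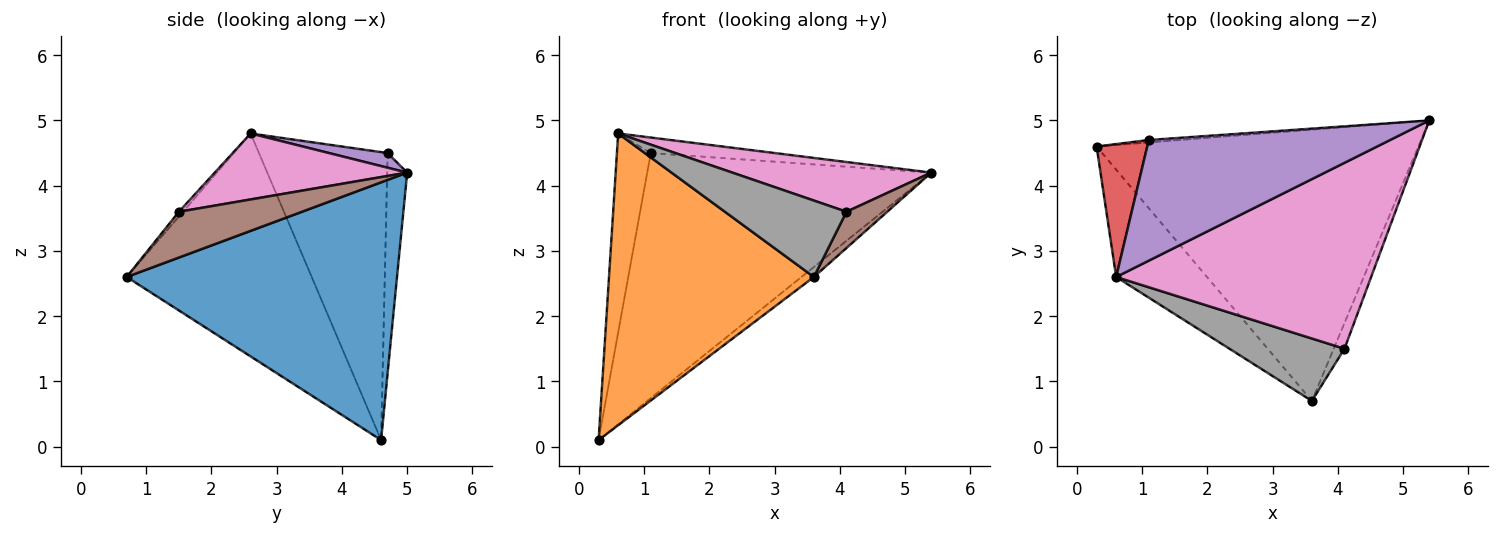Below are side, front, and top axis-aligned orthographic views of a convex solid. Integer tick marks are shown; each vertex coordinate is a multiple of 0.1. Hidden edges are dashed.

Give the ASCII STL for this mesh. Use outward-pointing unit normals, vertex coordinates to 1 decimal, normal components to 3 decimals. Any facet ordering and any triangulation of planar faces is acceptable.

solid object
 facet normal 0.625 0.029 -0.780
  outer loop
   vertex 3.6 0.7 2.6
   vertex 0.3 4.6 0.1
   vertex 5.4 5.0 4.2
  endloop
 endfacet
 facet normal -0.647 -0.716 -0.263
  outer loop
   vertex 0.6 2.6 4.8
   vertex 0.3 4.6 0.1
   vertex 3.6 0.7 2.6
  endloop
 endfacet
 facet normal -0.070 0.997 -0.010
  outer loop
   vertex 1.1 4.7 4.5
   vertex 5.4 5.0 4.2
   vertex 0.3 4.6 0.1
  endloop
 endfacet
 facet normal -0.953 0.251 0.168
  outer loop
   vertex 1.1 4.7 4.5
   vertex 0.3 4.6 0.1
   vertex 0.6 2.6 4.8
  endloop
 endfacet
 facet normal 0.060 0.127 0.990
  outer loop
   vertex 1.1 4.7 4.5
   vertex 0.6 2.6 4.8
   vertex 5.4 5.0 4.2
  endloop
 endfacet
 facet normal 0.927 -0.307 -0.218
  outer loop
   vertex 4.1 1.5 3.6
   vertex 3.6 0.7 2.6
   vertex 5.4 5.0 4.2
  endloop
 endfacet
 facet normal 0.243 -0.251 0.937
  outer loop
   vertex 4.1 1.5 3.6
   vertex 5.4 5.0 4.2
   vertex 0.6 2.6 4.8
  endloop
 endfacet
 facet normal -0.026 -0.774 0.633
  outer loop
   vertex 4.1 1.5 3.6
   vertex 0.6 2.6 4.8
   vertex 3.6 0.7 2.6
  endloop
 endfacet
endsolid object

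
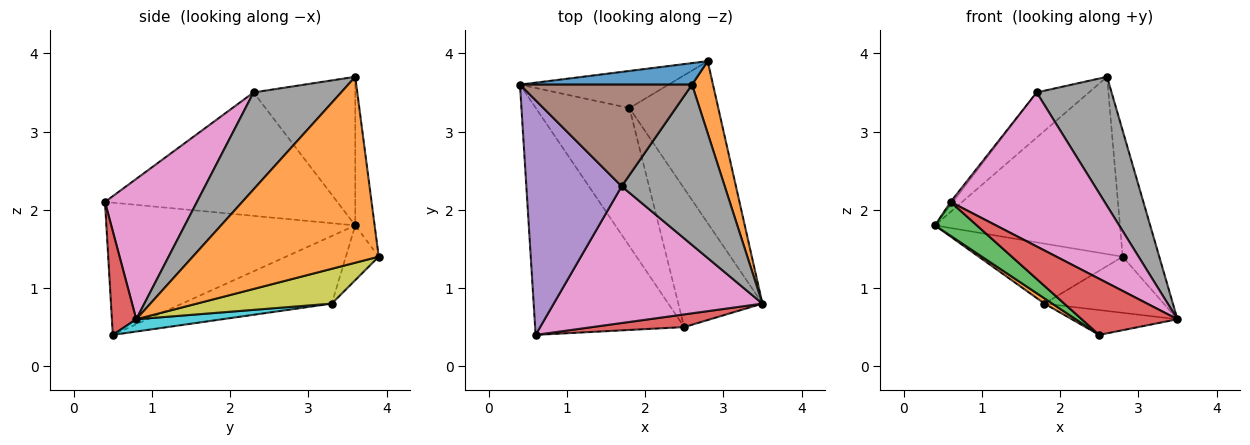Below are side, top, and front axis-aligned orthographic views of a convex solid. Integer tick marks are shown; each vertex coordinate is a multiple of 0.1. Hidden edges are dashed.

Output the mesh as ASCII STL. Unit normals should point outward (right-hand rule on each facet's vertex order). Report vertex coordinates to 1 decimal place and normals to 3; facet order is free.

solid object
 facet normal -0.103 0.987 0.120
  outer loop
   vertex 2.8 3.9 1.4
   vertex 0.4 3.6 1.8
   vertex 2.6 3.6 3.7
  endloop
 endfacet
 facet normal 0.975 0.192 0.110
  outer loop
   vertex 2.8 3.9 1.4
   vertex 2.6 3.6 3.7
   vertex 3.5 0.8 0.6
  endloop
 endfacet
 facet normal -0.659 -0.111 -0.744
  outer loop
   vertex 2.5 0.5 0.4
   vertex 0.6 0.4 2.1
   vertex 0.4 3.6 1.8
  endloop
 endfacet
 facet normal 0.241 -0.947 0.214
  outer loop
   vertex 2.5 0.5 0.4
   vertex 3.5 0.8 0.6
   vertex 0.6 0.4 2.1
  endloop
 endfacet
 facet normal -0.791 0.008 0.611
  outer loop
   vertex 1.7 2.3 3.5
   vertex 0.4 3.6 1.8
   vertex 0.6 0.4 2.1
  endloop
 endfacet
 facet normal -0.620 0.319 0.717
  outer loop
   vertex 1.7 2.3 3.5
   vertex 2.6 3.6 3.7
   vertex 0.4 3.6 1.8
  endloop
 endfacet
 facet normal 0.408 -0.683 0.606
  outer loop
   vertex 1.7 2.3 3.5
   vertex 0.6 0.4 2.1
   vertex 3.5 0.8 0.6
  endloop
 endfacet
 facet normal 0.591 -0.506 0.628
  outer loop
   vertex 1.7 2.3 3.5
   vertex 3.5 0.8 0.6
   vertex 2.6 3.6 3.7
  endloop
 endfacet
 facet normal 0.347 0.307 -0.886
  outer loop
   vertex 1.8 3.3 0.8
   vertex 2.8 3.9 1.4
   vertex 3.5 0.8 0.6
  endloop
 endfacet
 facet normal 0.142 0.175 -0.974
  outer loop
   vertex 1.8 3.3 0.8
   vertex 3.5 0.8 0.6
   vertex 2.5 0.5 0.4
  endloop
 endfacet
 facet normal -0.190 0.835 -0.517
  outer loop
   vertex 1.8 3.3 0.8
   vertex 0.4 3.6 1.8
   vertex 2.8 3.9 1.4
  endloop
 endfacet
 facet normal -0.585 -0.031 -0.810
  outer loop
   vertex 1.8 3.3 0.8
   vertex 2.5 0.5 0.4
   vertex 0.4 3.6 1.8
  endloop
 endfacet
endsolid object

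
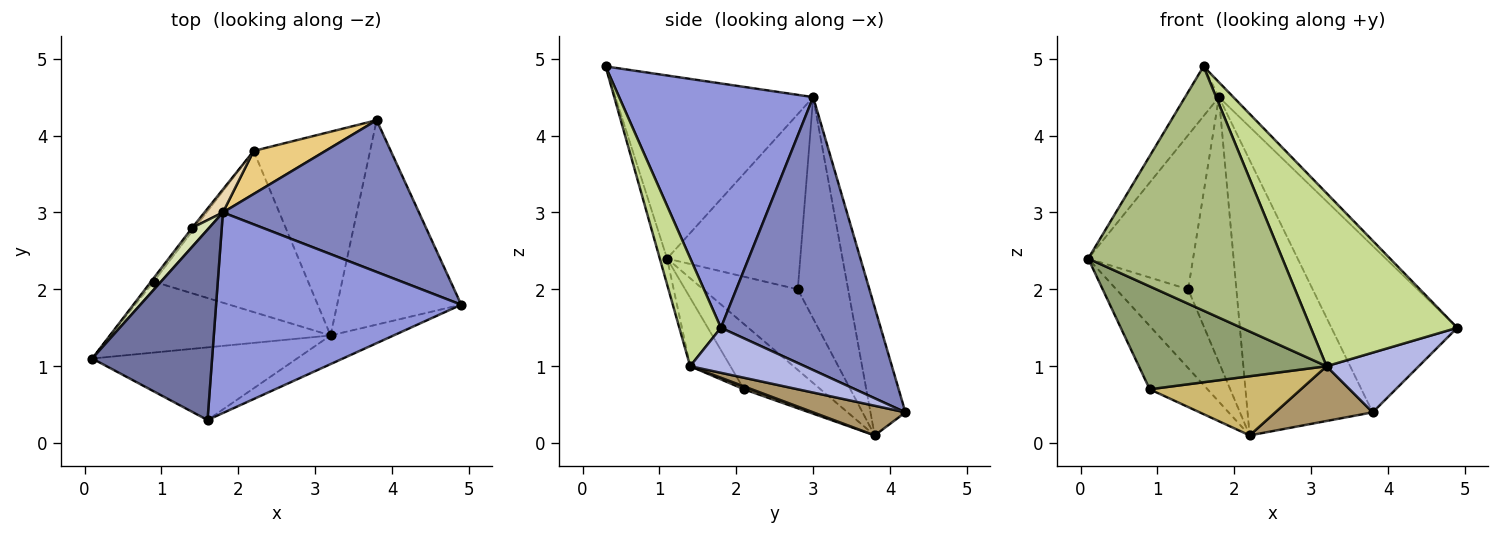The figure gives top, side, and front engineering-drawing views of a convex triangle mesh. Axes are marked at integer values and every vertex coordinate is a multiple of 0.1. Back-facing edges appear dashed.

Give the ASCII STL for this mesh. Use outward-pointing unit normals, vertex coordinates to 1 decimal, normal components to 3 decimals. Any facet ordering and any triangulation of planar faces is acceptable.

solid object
 facet normal -0.828 0.142 0.542
  outer loop
   vertex 1.8 3.0 4.5
   vertex 0.1 1.1 2.4
   vertex 1.6 0.3 4.9
  endloop
 endfacet
 facet normal 0.684 0.539 0.491
  outer loop
   vertex 1.8 3.0 4.5
   vertex 4.9 1.8 1.5
   vertex 3.8 4.2 0.4
  endloop
 endfacet
 facet normal 0.705 0.053 0.707
  outer loop
   vertex 1.8 3.0 4.5
   vertex 1.6 0.3 4.9
   vertex 4.9 1.8 1.5
  endloop
 endfacet
 facet normal 0.329 -0.265 -0.906
  outer loop
   vertex 3.2 1.4 1.0
   vertex 3.8 4.2 0.4
   vertex 4.9 1.8 1.5
  endloop
 endfacet
 facet normal -0.174 -0.811 -0.559
  outer loop
   vertex 3.2 1.4 1.0
   vertex 0.1 1.1 2.4
   vertex 0.9 2.1 0.7
  endloop
 endfacet
 facet normal -0.036 -0.958 -0.285
  outer loop
   vertex 3.2 1.4 1.0
   vertex 1.6 0.3 4.9
   vertex 0.1 1.1 2.4
  endloop
 endfacet
 facet normal 0.270 -0.950 -0.157
  outer loop
   vertex 3.2 1.4 1.0
   vertex 4.9 1.8 1.5
   vertex 1.6 0.3 4.9
  endloop
 endfacet
 facet normal -0.783 0.617 0.076
  outer loop
   vertex 1.4 2.8 2.0
   vertex 0.1 1.1 2.4
   vertex 1.8 3.0 4.5
  endloop
 endfacet
 facet normal 0.239 -0.252 -0.938
  outer loop
   vertex 2.2 3.8 0.1
   vertex 3.8 4.2 0.4
   vertex 3.2 1.4 1.0
  endloop
 endfacet
 facet normal 0.018 -0.345 -0.939
  outer loop
   vertex 2.2 3.8 0.1
   vertex 3.2 1.4 1.0
   vertex 0.9 2.1 0.7
  endloop
 endfacet
 facet normal -0.266 0.952 0.149
  outer loop
   vertex 2.2 3.8 0.1
   vertex 1.8 3.0 4.5
   vertex 3.8 4.2 0.4
  endloop
 endfacet
 facet normal -0.721 0.691 0.060
  outer loop
   vertex 2.2 3.8 0.1
   vertex 1.4 2.8 2.0
   vertex 1.8 3.0 4.5
  endloop
 endfacet
 facet normal -0.798 0.603 -0.021
  outer loop
   vertex 2.2 3.8 0.1
   vertex 0.9 2.1 0.7
   vertex 0.1 1.1 2.4
  endloop
 endfacet
 facet normal -0.796 0.605 -0.017
  outer loop
   vertex 2.2 3.8 0.1
   vertex 0.1 1.1 2.4
   vertex 1.4 2.8 2.0
  endloop
 endfacet
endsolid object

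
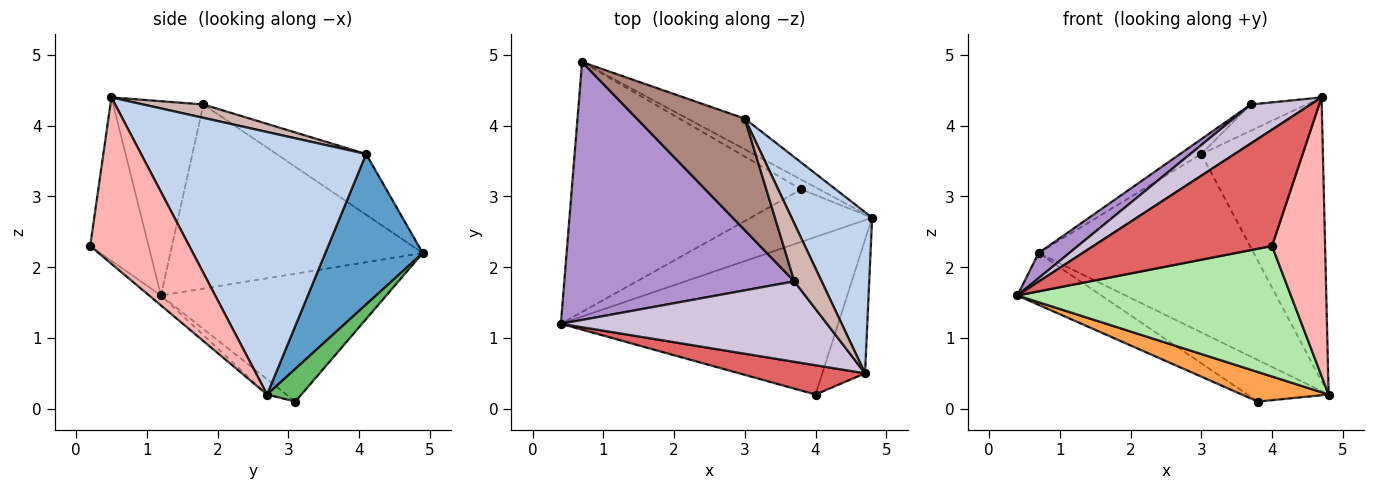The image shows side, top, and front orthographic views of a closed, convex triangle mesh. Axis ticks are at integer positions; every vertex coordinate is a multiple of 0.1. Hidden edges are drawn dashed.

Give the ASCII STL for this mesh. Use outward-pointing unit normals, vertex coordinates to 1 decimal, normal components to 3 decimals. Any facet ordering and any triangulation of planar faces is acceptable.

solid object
 facet normal 0.407 0.900 -0.155
  outer loop
   vertex 3.0 4.1 3.6
   vertex 4.8 2.7 0.2
   vertex 0.7 4.9 2.2
  endloop
 endfacet
 facet normal 0.849 0.459 0.261
  outer loop
   vertex 3.0 4.1 3.6
   vertex 4.7 0.5 4.4
   vertex 4.8 2.7 0.2
  endloop
 endfacet
 facet normal -0.109 -0.489 -0.866
  outer loop
   vertex 3.8 3.1 0.1
   vertex 4.8 2.7 0.2
   vertex 0.4 1.2 1.6
  endloop
 endfacet
 facet normal -0.479 0.178 -0.860
  outer loop
   vertex 3.8 3.1 0.1
   vertex 0.4 1.2 1.6
   vertex 0.7 4.9 2.2
  endloop
 endfacet
 facet normal 0.381 0.901 -0.209
  outer loop
   vertex 3.8 3.1 0.1
   vertex 0.7 4.9 2.2
   vertex 4.8 2.7 0.2
  endloop
 endfacet
 facet normal -0.027 -0.638 -0.770
  outer loop
   vertex 4.0 0.2 2.3
   vertex 0.4 1.2 1.6
   vertex 4.8 2.7 0.2
  endloop
 endfacet
 facet normal -0.302 -0.924 0.233
  outer loop
   vertex 4.0 0.2 2.3
   vertex 4.7 0.5 4.4
   vertex 0.4 1.2 1.6
  endloop
 endfacet
 facet normal 0.860 -0.461 -0.221
  outer loop
   vertex 4.0 0.2 2.3
   vertex 4.8 2.7 0.2
   vertex 4.7 0.5 4.4
  endloop
 endfacet
 facet normal -0.623 -0.076 0.778
  outer loop
   vertex 3.7 1.8 4.3
   vertex 0.7 4.9 2.2
   vertex 0.4 1.2 1.6
  endloop
 endfacet
 facet normal -0.549 -0.365 0.752
  outer loop
   vertex 3.7 1.8 4.3
   vertex 0.4 1.2 1.6
   vertex 4.7 0.5 4.4
  endloop
 endfacet
 facet normal -0.487 0.115 0.866
  outer loop
   vertex 3.7 1.8 4.3
   vertex 3.0 4.1 3.6
   vertex 0.7 4.9 2.2
  endloop
 endfacet
 facet normal 0.407 0.377 0.832
  outer loop
   vertex 3.7 1.8 4.3
   vertex 4.7 0.5 4.4
   vertex 3.0 4.1 3.6
  endloop
 endfacet
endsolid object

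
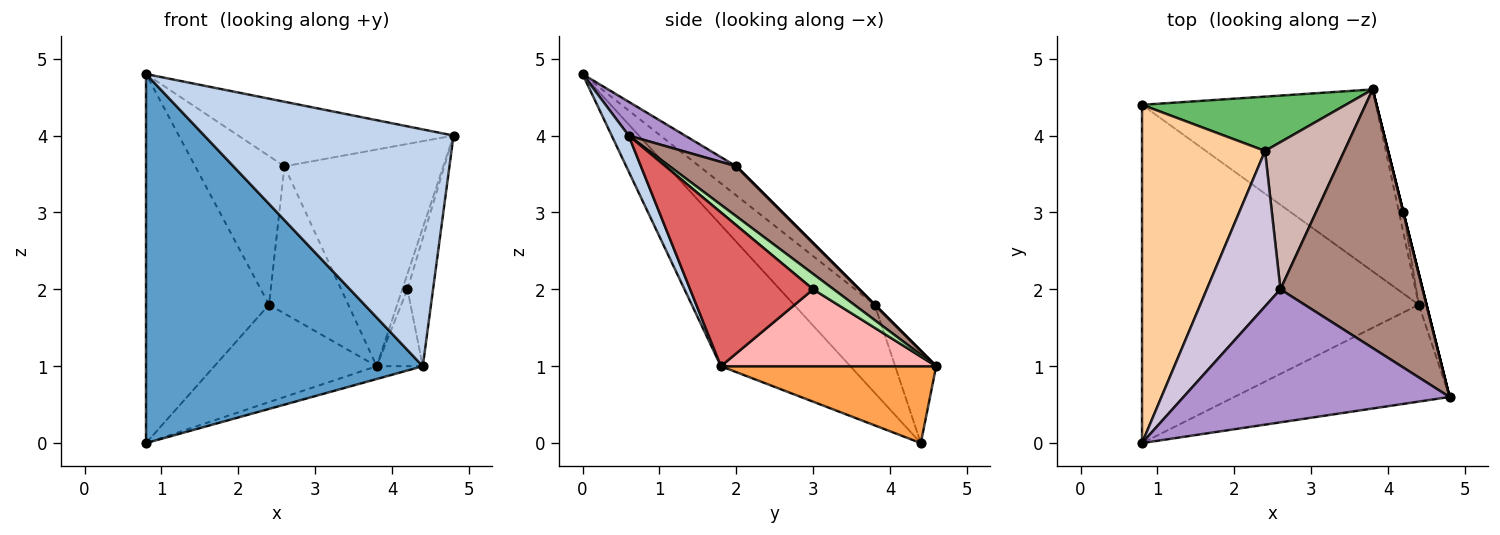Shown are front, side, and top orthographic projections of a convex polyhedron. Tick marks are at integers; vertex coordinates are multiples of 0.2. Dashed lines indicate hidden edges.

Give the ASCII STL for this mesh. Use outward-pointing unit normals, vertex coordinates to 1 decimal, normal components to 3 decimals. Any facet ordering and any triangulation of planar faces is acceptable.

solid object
 facet normal -0.326 -0.697 -0.639
  outer loop
   vertex 4.4 1.8 1.0
   vertex 0.8 0.0 4.8
   vertex 0.8 4.4 0.0
  endloop
 endfacet
 facet normal 0.063 -0.924 -0.378
  outer loop
   vertex 4.4 1.8 1.0
   vertex 4.8 0.6 4.0
   vertex 0.8 0.0 4.8
  endloop
 endfacet
 facet normal 0.312 0.067 -0.948
  outer loop
   vertex 4.4 1.8 1.0
   vertex 0.8 4.4 0.0
   vertex 3.8 4.6 1.0
  endloop
 endfacet
 facet normal -0.435 0.664 0.608
  outer loop
   vertex 2.4 3.8 1.8
   vertex 0.8 4.4 0.0
   vertex 0.8 0.0 4.8
  endloop
 endfacet
 facet normal -0.215 0.853 0.476
  outer loop
   vertex 2.4 3.8 1.8
   vertex 3.8 4.6 1.0
   vertex 0.8 4.4 0.0
  endloop
 endfacet
 facet normal 0.970 0.243 0.000
  outer loop
   vertex 4.2 3.0 2.0
   vertex 3.8 4.6 1.0
   vertex 4.8 0.6 4.0
  endloop
 endfacet
 facet normal 0.978 0.204 -0.049
  outer loop
   vertex 4.2 3.0 2.0
   vertex 4.8 0.6 4.0
   vertex 4.4 1.8 1.0
  endloop
 endfacet
 facet normal 0.976 0.209 -0.056
  outer loop
   vertex 4.2 3.0 2.0
   vertex 4.4 1.8 1.0
   vertex 3.8 4.6 1.0
  endloop
 endfacet
 facet normal 0.114 0.434 0.894
  outer loop
   vertex 2.6 2.0 3.6
   vertex 0.8 0.0 4.8
   vertex 4.8 0.6 4.0
  endloop
 endfacet
 facet normal -0.275 0.664 0.695
  outer loop
   vertex 2.6 2.0 3.6
   vertex 2.4 3.8 1.8
   vertex 0.8 0.0 4.8
  endloop
 endfacet
 facet normal 0.260 0.620 0.740
  outer loop
   vertex 2.6 2.0 3.6
   vertex 4.8 0.6 4.0
   vertex 3.8 4.6 1.0
  endloop
 endfacet
 facet normal 0.000 0.707 0.707
  outer loop
   vertex 2.6 2.0 3.6
   vertex 3.8 4.6 1.0
   vertex 2.4 3.8 1.8
  endloop
 endfacet
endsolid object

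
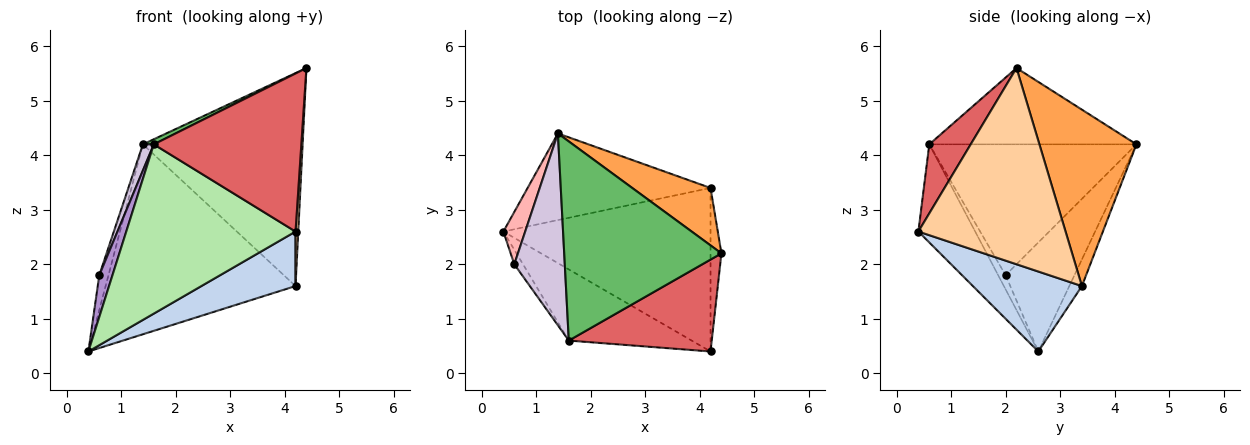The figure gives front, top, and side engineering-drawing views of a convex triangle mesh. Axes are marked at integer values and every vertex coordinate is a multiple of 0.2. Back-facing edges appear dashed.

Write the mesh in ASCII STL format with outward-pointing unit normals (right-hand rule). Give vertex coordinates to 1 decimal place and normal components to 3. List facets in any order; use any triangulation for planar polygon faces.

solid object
 facet normal -0.060 0.908 -0.414
  outer loop
   vertex 4.2 3.4 1.6
   vertex 0.4 2.6 0.4
   vertex 1.4 4.4 4.2
  endloop
 endfacet
 facet normal 0.344 -0.297 -0.891
  outer loop
   vertex 4.2 3.4 1.6
   vertex 4.2 0.4 2.6
   vertex 0.4 2.6 0.4
  endloop
 endfacet
 facet normal 0.506 0.833 0.225
  outer loop
   vertex 4.2 3.4 1.6
   vertex 1.4 4.4 4.2
   vertex 4.4 2.2 5.6
  endloop
 endfacet
 facet normal 0.998 -0.018 -0.055
  outer loop
   vertex 4.2 3.4 1.6
   vertex 4.4 2.2 5.6
   vertex 4.2 0.4 2.6
  endloop
 endfacet
 facet normal -0.437 -0.023 0.899
  outer loop
   vertex 1.6 0.6 4.2
   vertex 4.4 2.2 5.6
   vertex 1.4 4.4 4.2
  endloop
 endfacet
 facet normal -0.296 -0.881 -0.370
  outer loop
   vertex 1.6 0.6 4.2
   vertex 0.4 2.6 0.4
   vertex 4.2 0.4 2.6
  endloop
 endfacet
 facet normal 0.236 -0.840 0.488
  outer loop
   vertex 1.6 0.6 4.2
   vertex 4.2 0.4 2.6
   vertex 4.4 2.2 5.6
  endloop
 endfacet
 facet normal -0.972 0.130 0.194
  outer loop
   vertex 0.6 2.0 1.8
   vertex 1.4 4.4 4.2
   vertex 0.4 2.6 0.4
  endloop
 endfacet
 facet normal -0.471 -0.833 -0.290
  outer loop
   vertex 0.6 2.0 1.8
   vertex 0.4 2.6 0.4
   vertex 1.6 0.6 4.2
  endloop
 endfacet
 facet normal -0.932 -0.049 0.360
  outer loop
   vertex 0.6 2.0 1.8
   vertex 1.6 0.6 4.2
   vertex 1.4 4.4 4.2
  endloop
 endfacet
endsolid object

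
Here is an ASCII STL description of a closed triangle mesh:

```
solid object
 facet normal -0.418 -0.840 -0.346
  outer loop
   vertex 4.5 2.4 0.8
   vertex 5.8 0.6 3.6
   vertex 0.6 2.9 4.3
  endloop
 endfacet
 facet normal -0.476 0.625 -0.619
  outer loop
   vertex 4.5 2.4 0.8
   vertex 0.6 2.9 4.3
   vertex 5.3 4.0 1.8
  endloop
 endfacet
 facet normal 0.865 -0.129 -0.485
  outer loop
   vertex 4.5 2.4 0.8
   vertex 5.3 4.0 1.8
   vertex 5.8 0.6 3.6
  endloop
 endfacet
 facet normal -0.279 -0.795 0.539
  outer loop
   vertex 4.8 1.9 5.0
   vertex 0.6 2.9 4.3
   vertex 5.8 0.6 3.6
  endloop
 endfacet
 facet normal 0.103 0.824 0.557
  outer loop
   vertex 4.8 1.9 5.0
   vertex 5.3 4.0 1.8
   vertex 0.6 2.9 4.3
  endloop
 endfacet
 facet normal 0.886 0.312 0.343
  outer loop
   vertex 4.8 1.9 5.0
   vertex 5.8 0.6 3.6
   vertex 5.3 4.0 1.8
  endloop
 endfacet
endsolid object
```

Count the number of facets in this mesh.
6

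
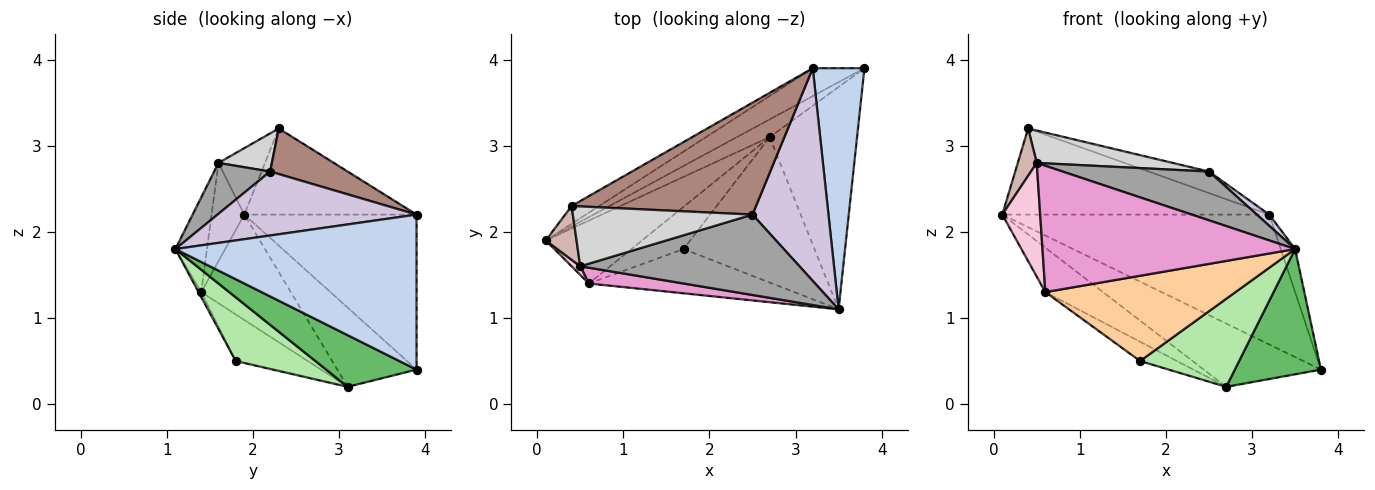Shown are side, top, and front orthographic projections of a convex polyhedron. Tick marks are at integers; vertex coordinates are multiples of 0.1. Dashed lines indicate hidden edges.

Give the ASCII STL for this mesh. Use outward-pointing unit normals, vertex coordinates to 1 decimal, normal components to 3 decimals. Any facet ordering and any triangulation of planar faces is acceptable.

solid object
 facet normal -0.533 0.827 -0.178
  outer loop
   vertex 3.2 3.9 2.2
   vertex 3.8 3.9 0.4
   vertex 0.1 1.9 2.2
  endloop
 endfacet
 facet normal 0.947 0.056 0.316
  outer loop
   vertex 3.2 3.9 2.2
   vertex 3.5 1.1 1.8
   vertex 3.8 3.9 0.4
  endloop
 endfacet
 facet normal -0.534 0.828 -0.171
  outer loop
   vertex 0.4 2.3 3.2
   vertex 3.2 3.9 2.2
   vertex 0.1 1.9 2.2
  endloop
 endfacet
 facet normal -0.012 -0.887 -0.461
  outer loop
   vertex 0.6 1.4 1.3
   vertex 1.7 1.8 0.5
   vertex 3.5 1.1 1.8
  endloop
 endfacet
 facet normal 0.458 -0.436 -0.774
  outer loop
   vertex 2.7 3.1 0.2
   vertex 3.8 3.9 0.4
   vertex 3.5 1.1 1.8
  endloop
 endfacet
 facet normal 0.384 -0.478 -0.790
  outer loop
   vertex 2.7 3.1 0.2
   vertex 3.5 1.1 1.8
   vertex 1.7 1.8 0.5
  endloop
 endfacet
 facet normal -0.546 0.807 -0.225
  outer loop
   vertex 2.7 3.1 0.2
   vertex 0.1 1.9 2.2
   vertex 3.8 3.9 0.4
  endloop
 endfacet
 facet normal -0.667 0.430 -0.609
  outer loop
   vertex 2.7 3.1 0.2
   vertex 0.6 1.4 1.3
   vertex 0.1 1.9 2.2
  endloop
 endfacet
 facet normal -0.631 0.322 -0.706
  outer loop
   vertex 2.7 3.1 0.2
   vertex 1.7 1.8 0.5
   vertex 0.6 1.4 1.3
  endloop
 endfacet
 facet normal 0.644 -0.040 0.764
  outer loop
   vertex 2.5 2.2 2.7
   vertex 3.5 1.1 1.8
   vertex 3.2 3.9 2.2
  endloop
 endfacet
 facet normal 0.236 0.184 0.954
  outer loop
   vertex 2.5 2.2 2.7
   vertex 3.2 3.9 2.2
   vertex 0.4 2.3 3.2
  endloop
 endfacet
 facet normal -0.851 -0.347 0.394
  outer loop
   vertex 0.5 1.6 2.8
   vertex 0.4 2.3 3.2
   vertex 0.1 1.9 2.2
  endloop
 endfacet
 facet normal -0.123 -0.985 0.123
  outer loop
   vertex 0.5 1.6 2.8
   vertex 0.6 1.4 1.3
   vertex 3.5 1.1 1.8
  endloop
 endfacet
 facet normal -0.653 -0.756 0.057
  outer loop
   vertex 0.5 1.6 2.8
   vertex 0.1 1.9 2.2
   vertex 0.6 1.4 1.3
  endloop
 endfacet
 facet normal 0.195 -0.509 0.838
  outer loop
   vertex 0.5 1.6 2.8
   vertex 3.5 1.1 1.8
   vertex 2.5 2.2 2.7
  endloop
 endfacet
 facet normal 0.184 -0.468 0.865
  outer loop
   vertex 0.5 1.6 2.8
   vertex 2.5 2.2 2.7
   vertex 0.4 2.3 3.2
  endloop
 endfacet
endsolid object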